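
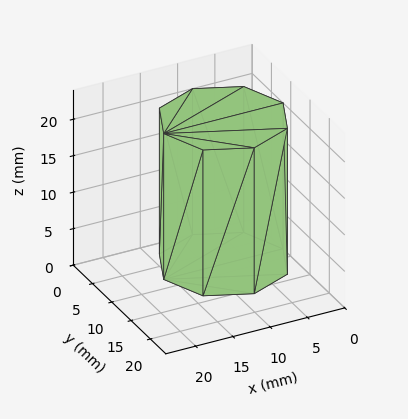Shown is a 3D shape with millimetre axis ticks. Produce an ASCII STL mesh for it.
Reading the render: the shape is a regular 8-sided prism (a cylinder approximated with 8 flat sides), circumscribed radius ≈ 8 mm, height ≈ 20 mm (dimensions read to the nearest mm from the axis ticks). For the STL, each face is triangulated and given an outward normal.

solid part
  facet normal 0.0000 0.0000 -1.0000
    outer loop
      vertex 8.000 16.000 0.000
      vertex 13.657 13.657 0.000
      vertex 16.000 8.000 0.000
    endloop
  endfacet
  facet normal 0.0000 0.0000 -1.0000
    outer loop
      vertex 2.343 13.657 0.000
      vertex 8.000 16.000 0.000
      vertex 16.000 8.000 0.000
    endloop
  endfacet
  facet normal 0.0000 0.0000 -1.0000
    outer loop
      vertex 0.000 8.000 0.000
      vertex 2.343 13.657 0.000
      vertex 16.000 8.000 0.000
    endloop
  endfacet
  facet normal 0.0000 0.0000 -1.0000
    outer loop
      vertex 2.343 2.343 0.000
      vertex 0.000 8.000 0.000
      vertex 16.000 8.000 0.000
    endloop
  endfacet
  facet normal 0.0000 0.0000 -1.0000
    outer loop
      vertex 8.000 0.000 0.000
      vertex 2.343 2.343 0.000
      vertex 16.000 8.000 0.000
    endloop
  endfacet
  facet normal 0.0000 0.0000 -1.0000
    outer loop
      vertex 13.657 2.343 0.000
      vertex 8.000 0.000 0.000
      vertex 16.000 8.000 0.000
    endloop
  endfacet
  facet normal 0.0000 0.0000 1.0000
    outer loop
      vertex 16.000 8.000 20.000
      vertex 13.657 13.657 20.000
      vertex 8.000 16.000 20.000
    endloop
  endfacet
  facet normal 0.0000 0.0000 1.0000
    outer loop
      vertex 16.000 8.000 20.000
      vertex 8.000 16.000 20.000
      vertex 2.343 13.657 20.000
    endloop
  endfacet
  facet normal 0.0000 0.0000 1.0000
    outer loop
      vertex 16.000 8.000 20.000
      vertex 2.343 13.657 20.000
      vertex 0.000 8.000 20.000
    endloop
  endfacet
  facet normal 0.0000 0.0000 1.0000
    outer loop
      vertex 16.000 8.000 20.000
      vertex 0.000 8.000 20.000
      vertex 2.343 2.343 20.000
    endloop
  endfacet
  facet normal 0.0000 0.0000 1.0000
    outer loop
      vertex 16.000 8.000 20.000
      vertex 2.343 2.343 20.000
      vertex 8.000 0.000 20.000
    endloop
  endfacet
  facet normal 0.0000 0.0000 1.0000
    outer loop
      vertex 16.000 8.000 20.000
      vertex 8.000 0.000 20.000
      vertex 13.657 2.343 20.000
    endloop
  endfacet
  facet normal 0.9239 0.3827 0.0000
    outer loop
      vertex 16.000 8.000 0.000
      vertex 13.657 13.657 0.000
      vertex 13.657 13.657 20.000
    endloop
  endfacet
  facet normal 0.9239 0.3827 0.0000
    outer loop
      vertex 16.000 8.000 0.000
      vertex 13.657 13.657 20.000
      vertex 16.000 8.000 20.000
    endloop
  endfacet
  facet normal 0.3827 0.9239 0.0000
    outer loop
      vertex 13.657 13.657 0.000
      vertex 8.000 16.000 0.000
      vertex 8.000 16.000 20.000
    endloop
  endfacet
  facet normal 0.3827 0.9239 0.0000
    outer loop
      vertex 13.657 13.657 0.000
      vertex 8.000 16.000 20.000
      vertex 13.657 13.657 20.000
    endloop
  endfacet
  facet normal -0.3827 0.9239 0.0000
    outer loop
      vertex 8.000 16.000 0.000
      vertex 2.343 13.657 0.000
      vertex 2.343 13.657 20.000
    endloop
  endfacet
  facet normal -0.3827 0.9239 0.0000
    outer loop
      vertex 8.000 16.000 0.000
      vertex 2.343 13.657 20.000
      vertex 8.000 16.000 20.000
    endloop
  endfacet
  facet normal -0.9239 0.3827 0.0000
    outer loop
      vertex 2.343 13.657 0.000
      vertex 0.000 8.000 0.000
      vertex 0.000 8.000 20.000
    endloop
  endfacet
  facet normal -0.9239 0.3827 0.0000
    outer loop
      vertex 2.343 13.657 0.000
      vertex 0.000 8.000 20.000
      vertex 2.343 13.657 20.000
    endloop
  endfacet
  facet normal -0.9239 -0.3827 0.0000
    outer loop
      vertex 0.000 8.000 0.000
      vertex 2.343 2.343 0.000
      vertex 2.343 2.343 20.000
    endloop
  endfacet
  facet normal -0.9239 -0.3827 0.0000
    outer loop
      vertex 0.000 8.000 0.000
      vertex 2.343 2.343 20.000
      vertex 0.000 8.000 20.000
    endloop
  endfacet
  facet normal -0.3827 -0.9239 0.0000
    outer loop
      vertex 2.343 2.343 0.000
      vertex 8.000 0.000 0.000
      vertex 8.000 0.000 20.000
    endloop
  endfacet
  facet normal -0.3827 -0.9239 0.0000
    outer loop
      vertex 2.343 2.343 0.000
      vertex 8.000 0.000 20.000
      vertex 2.343 2.343 20.000
    endloop
  endfacet
  facet normal 0.3827 -0.9239 0.0000
    outer loop
      vertex 8.000 0.000 0.000
      vertex 13.657 2.343 0.000
      vertex 13.657 2.343 20.000
    endloop
  endfacet
  facet normal 0.3827 -0.9239 0.0000
    outer loop
      vertex 8.000 0.000 0.000
      vertex 13.657 2.343 20.000
      vertex 8.000 0.000 20.000
    endloop
  endfacet
  facet normal 0.9239 -0.3827 0.0000
    outer loop
      vertex 13.657 2.343 0.000
      vertex 16.000 8.000 0.000
      vertex 16.000 8.000 20.000
    endloop
  endfacet
  facet normal 0.9239 -0.3827 0.0000
    outer loop
      vertex 13.657 2.343 0.000
      vertex 16.000 8.000 20.000
      vertex 13.657 2.343 20.000
    endloop
  endfacet
endsolid part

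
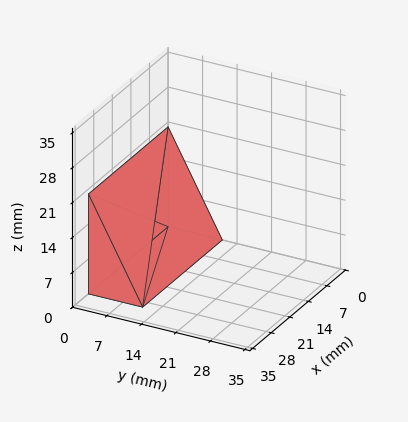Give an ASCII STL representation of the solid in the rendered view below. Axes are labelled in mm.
Reading the render: the shape is a wedge (ramp): 30 × 11 mm base, rising to 20 mm along the y=0 edge and sloping linearly to z=0 at y=11 (dimensions read to the nearest mm from the axis ticks). For the STL, each face is triangulated and given an outward normal.

solid part
  facet normal 0.0000 0.0000 -1.0000
    outer loop
      vertex 30.0 11.0 0.0
      vertex 30.0 0.0 0.0
      vertex 0.0 0.0 0.0
    endloop
  endfacet
  facet normal 0.0000 0.0000 -1.0000
    outer loop
      vertex 0.0 11.0 0.0
      vertex 30.0 11.0 0.0
      vertex 0.0 0.0 0.0
    endloop
  endfacet
  facet normal 0.0000 -1.0000 0.0000
    outer loop
      vertex 0.0 0.0 0.0
      vertex 30.0 0.0 0.0
      vertex 30.0 0.0 20.0
    endloop
  endfacet
  facet normal 0.0000 -1.0000 0.0000
    outer loop
      vertex 0.0 0.0 0.0
      vertex 30.0 0.0 20.0
      vertex 0.0 0.0 20.0
    endloop
  endfacet
  facet normal 0.0000 0.8762 0.4819
    outer loop
      vertex 0.0 0.0 20.0
      vertex 30.0 0.0 20.0
      vertex 30.0 11.0 0.0
    endloop
  endfacet
  facet normal 0.0000 0.8762 0.4819
    outer loop
      vertex 0.0 0.0 20.0
      vertex 30.0 11.0 0.0
      vertex 0.0 11.0 0.0
    endloop
  endfacet
  facet normal -1.0000 0.0000 0.0000
    outer loop
      vertex 0.0 0.0 20.0
      vertex 0.0 11.0 0.0
      vertex 0.0 0.0 0.0
    endloop
  endfacet
  facet normal 1.0000 0.0000 0.0000
    outer loop
      vertex 30.0 0.0 0.0
      vertex 30.0 11.0 0.0
      vertex 30.0 0.0 20.0
    endloop
  endfacet
endsolid part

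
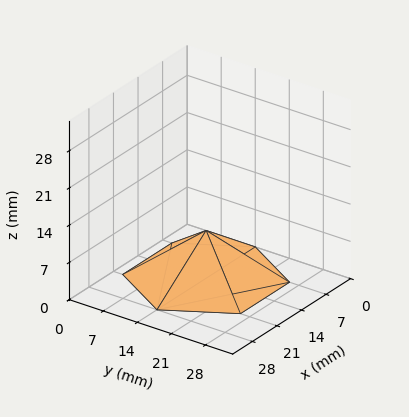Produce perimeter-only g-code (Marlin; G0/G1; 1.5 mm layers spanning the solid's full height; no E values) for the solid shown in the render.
Reading the render: the shape is a regular 6-sided pyramid, base circumscribed radius ≈ 14 mm, apex at z ≈ 9 mm (dimensions read to the nearest mm from the axis ticks). For the g-code, the solid's height is divided into equal slices at the stated Δz and each level perimeter traced with G1 moves after a G0 lift.

; perimeter-only toolpath
G21 ; units = mm
G90 ; absolute positioning
G28 ; home
; layer 1
G0 Z1.5
G0 X25.7 Y14.0
G1 X19.8 Y24.1
G1 X8.2 Y24.1
G1 X2.3 Y14.0
G1 X8.2 Y3.9
G1 X19.8 Y3.9
G1 X25.7 Y14.0
; layer 2
G0 Z3.0
G0 X23.3 Y14.0
G1 X18.7 Y22.1
G1 X9.3 Y22.1
G1 X4.7 Y14.0
G1 X9.3 Y5.9
G1 X18.7 Y5.9
G1 X23.3 Y14.0
; layer 3
G0 Z4.5
G0 X21.0 Y14.0
G1 X17.5 Y20.1
G1 X10.5 Y20.1
G1 X7.0 Y14.0
G1 X10.5 Y8.0
G1 X17.5 Y8.0
G1 X21.0 Y14.0
; layer 4
G0 Z6.0
G0 X18.7 Y14.0
G1 X16.3 Y18.0
G1 X11.7 Y18.0
G1 X9.3 Y14.0
G1 X11.7 Y10.0
G1 X16.3 Y10.0
G1 X18.7 Y14.0
; layer 5
G0 Z7.5
G0 X16.3 Y14.0
G1 X15.2 Y16.0
G1 X12.8 Y16.0
G1 X11.7 Y14.0
G1 X12.8 Y12.0
G1 X15.2 Y12.0
G1 X16.3 Y14.0
M2 ; end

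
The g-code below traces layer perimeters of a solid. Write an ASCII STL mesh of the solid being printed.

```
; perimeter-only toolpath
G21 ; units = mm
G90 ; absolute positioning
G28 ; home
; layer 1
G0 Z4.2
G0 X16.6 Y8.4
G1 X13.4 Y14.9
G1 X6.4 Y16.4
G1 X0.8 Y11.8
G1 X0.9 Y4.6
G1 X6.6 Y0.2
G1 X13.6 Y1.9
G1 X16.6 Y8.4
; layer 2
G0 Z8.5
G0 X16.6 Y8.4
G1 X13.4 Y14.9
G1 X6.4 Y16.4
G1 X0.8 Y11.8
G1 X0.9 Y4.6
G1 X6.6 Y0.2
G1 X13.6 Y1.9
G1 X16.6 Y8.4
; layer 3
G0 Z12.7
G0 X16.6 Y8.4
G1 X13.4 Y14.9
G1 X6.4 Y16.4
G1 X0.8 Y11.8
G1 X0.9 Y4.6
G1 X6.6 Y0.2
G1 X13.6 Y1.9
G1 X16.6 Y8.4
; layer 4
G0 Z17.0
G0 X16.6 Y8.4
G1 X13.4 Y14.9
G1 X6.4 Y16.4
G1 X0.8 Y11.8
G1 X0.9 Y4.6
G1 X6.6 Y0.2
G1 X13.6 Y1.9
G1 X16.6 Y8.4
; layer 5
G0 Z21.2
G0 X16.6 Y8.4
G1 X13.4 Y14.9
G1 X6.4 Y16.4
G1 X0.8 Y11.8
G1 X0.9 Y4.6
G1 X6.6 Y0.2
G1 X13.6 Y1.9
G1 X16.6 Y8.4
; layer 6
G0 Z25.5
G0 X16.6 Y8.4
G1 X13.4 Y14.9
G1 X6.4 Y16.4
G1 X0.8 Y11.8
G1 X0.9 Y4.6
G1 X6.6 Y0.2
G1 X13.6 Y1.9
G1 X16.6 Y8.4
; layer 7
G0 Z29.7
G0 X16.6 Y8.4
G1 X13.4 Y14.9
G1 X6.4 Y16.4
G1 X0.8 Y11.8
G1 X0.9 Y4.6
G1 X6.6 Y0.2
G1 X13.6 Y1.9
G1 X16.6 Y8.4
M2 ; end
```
solid part
  facet normal 0.0000 0.0000 -1.0000
    outer loop
      vertex 6.4 16.4 0.0
      vertex 13.4 14.9 0.0
      vertex 16.6 8.4 0.0
    endloop
  endfacet
  facet normal 0.0000 0.0000 -1.0000
    outer loop
      vertex 0.8 11.8 0.0
      vertex 6.4 16.4 0.0
      vertex 16.6 8.4 0.0
    endloop
  endfacet
  facet normal 0.0000 0.0000 -1.0000
    outer loop
      vertex 0.9 4.6 0.0
      vertex 0.8 11.8 0.0
      vertex 16.6 8.4 0.0
    endloop
  endfacet
  facet normal 0.0000 0.0000 -1.0000
    outer loop
      vertex 6.6 0.2 0.0
      vertex 0.9 4.6 0.0
      vertex 16.6 8.4 0.0
    endloop
  endfacet
  facet normal 0.0000 0.0000 -1.0000
    outer loop
      vertex 13.6 1.9 0.0
      vertex 6.6 0.2 0.0
      vertex 16.6 8.4 0.0
    endloop
  endfacet
  facet normal 0.0000 0.0000 1.0000
    outer loop
      vertex 16.6 8.4 29.7
      vertex 13.4 14.9 29.7
      vertex 6.4 16.4 29.7
    endloop
  endfacet
  facet normal 0.0000 0.0000 1.0000
    outer loop
      vertex 16.6 8.4 29.7
      vertex 6.4 16.4 29.7
      vertex 0.8 11.8 29.7
    endloop
  endfacet
  facet normal 0.0000 0.0000 1.0000
    outer loop
      vertex 16.6 8.4 29.7
      vertex 0.8 11.8 29.7
      vertex 0.9 4.6 29.7
    endloop
  endfacet
  facet normal 0.0000 0.0000 1.0000
    outer loop
      vertex 16.6 8.4 29.7
      vertex 0.9 4.6 29.7
      vertex 6.6 0.2 29.7
    endloop
  endfacet
  facet normal 0.0000 0.0000 1.0000
    outer loop
      vertex 16.6 8.4 29.7
      vertex 6.6 0.2 29.7
      vertex 13.6 1.9 29.7
    endloop
  endfacet
  facet normal 0.8972 0.4417 0.0000
    outer loop
      vertex 16.6 8.4 0.0
      vertex 13.4 14.9 0.0
      vertex 13.4 14.9 29.7
    endloop
  endfacet
  facet normal 0.8972 0.4417 0.0000
    outer loop
      vertex 16.6 8.4 0.0
      vertex 13.4 14.9 29.7
      vertex 16.6 8.4 29.7
    endloop
  endfacet
  facet normal 0.2095 0.9778 0.0000
    outer loop
      vertex 13.4 14.9 0.0
      vertex 6.4 16.4 0.0
      vertex 6.4 16.4 29.7
    endloop
  endfacet
  facet normal 0.2095 0.9778 0.0000
    outer loop
      vertex 13.4 14.9 0.0
      vertex 6.4 16.4 29.7
      vertex 13.4 14.9 29.7
    endloop
  endfacet
  facet normal -0.6347 0.7727 0.0000
    outer loop
      vertex 6.4 16.4 0.0
      vertex 0.8 11.8 0.0
      vertex 0.8 11.8 29.7
    endloop
  endfacet
  facet normal -0.6347 0.7727 0.0000
    outer loop
      vertex 6.4 16.4 0.0
      vertex 0.8 11.8 29.7
      vertex 6.4 16.4 29.7
    endloop
  endfacet
  facet normal -0.9999 -0.0139 0.0000
    outer loop
      vertex 0.8 11.8 0.0
      vertex 0.9 4.6 0.0
      vertex 0.9 4.6 29.7
    endloop
  endfacet
  facet normal -0.9999 -0.0139 0.0000
    outer loop
      vertex 0.8 11.8 0.0
      vertex 0.9 4.6 29.7
      vertex 0.8 11.8 29.7
    endloop
  endfacet
  facet normal -0.6111 -0.7916 0.0000
    outer loop
      vertex 0.9 4.6 0.0
      vertex 6.6 0.2 0.0
      vertex 6.6 0.2 29.7
    endloop
  endfacet
  facet normal -0.6111 -0.7916 0.0000
    outer loop
      vertex 0.9 4.6 0.0
      vertex 6.6 0.2 29.7
      vertex 0.9 4.6 29.7
    endloop
  endfacet
  facet normal 0.2360 -0.9718 0.0000
    outer loop
      vertex 6.6 0.2 0.0
      vertex 13.6 1.9 0.0
      vertex 13.6 1.9 29.7
    endloop
  endfacet
  facet normal 0.2360 -0.9718 0.0000
    outer loop
      vertex 6.6 0.2 0.0
      vertex 13.6 1.9 29.7
      vertex 6.6 0.2 29.7
    endloop
  endfacet
  facet normal 0.9080 -0.4191 0.0000
    outer loop
      vertex 13.6 1.9 0.0
      vertex 16.6 8.4 0.0
      vertex 16.6 8.4 29.7
    endloop
  endfacet
  facet normal 0.9080 -0.4191 0.0000
    outer loop
      vertex 13.6 1.9 0.0
      vertex 16.6 8.4 29.7
      vertex 13.6 1.9 29.7
    endloop
  endfacet
endsolid part

The G0 Z moves step by Δz≈4.2 mm. Every layer's G1 loop is the same polygon, so the solid is a straight extrusion of it from z=0 to z≈29.7. Closing with flat bottom and top caps and triangulating gives 24 facets — a regular 7-sided prism (a cylinder approximated with 7 flat sides), circumscribed radius ≈ 8.3 mm, height ≈ 29.7 mm.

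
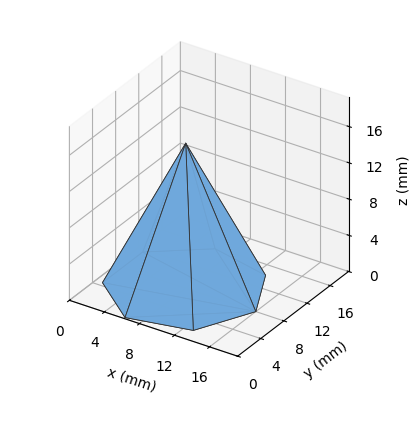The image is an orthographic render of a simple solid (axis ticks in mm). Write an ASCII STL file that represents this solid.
Reading the render: the shape is a regular 7-sided pyramid, base circumscribed radius ≈ 8 mm, apex at z ≈ 16 mm (dimensions read to the nearest mm from the axis ticks). For the STL, each face is triangulated and given an outward normal.

solid part
  facet normal 0.0000 0.0000 -1.0000
    outer loop
      vertex 6.22 15.80 0.00
      vertex 12.99 14.25 0.00
      vertex 16.00 8.00 0.00
    endloop
  endfacet
  facet normal 0.0000 0.0000 -1.0000
    outer loop
      vertex 0.79 11.47 0.00
      vertex 6.22 15.80 0.00
      vertex 16.00 8.00 0.00
    endloop
  endfacet
  facet normal 0.0000 0.0000 -1.0000
    outer loop
      vertex 0.79 4.53 0.00
      vertex 0.79 11.47 0.00
      vertex 16.00 8.00 0.00
    endloop
  endfacet
  facet normal 0.0000 0.0000 -1.0000
    outer loop
      vertex 6.22 0.20 0.00
      vertex 0.79 4.53 0.00
      vertex 16.00 8.00 0.00
    endloop
  endfacet
  facet normal 0.0000 0.0000 -1.0000
    outer loop
      vertex 12.99 1.75 0.00
      vertex 6.22 0.20 0.00
      vertex 16.00 8.00 0.00
    endloop
  endfacet
  facet normal 0.8215 0.3956 0.4107
    outer loop
      vertex 16.00 8.00 0.00
      vertex 12.99 14.25 0.00
      vertex 8.00 8.00 16.00
    endloop
  endfacet
  facet normal 0.2035 0.8888 0.4106
    outer loop
      vertex 12.99 14.25 0.00
      vertex 6.22 15.80 0.00
      vertex 8.00 8.00 16.00
    endloop
  endfacet
  facet normal -0.5684 0.7128 0.4108
    outer loop
      vertex 6.22 15.80 0.00
      vertex 0.79 11.47 0.00
      vertex 8.00 8.00 16.00
    endloop
  endfacet
  facet normal -0.9117 0.0000 0.4108
    outer loop
      vertex 0.79 11.47 0.00
      vertex 0.79 4.53 0.00
      vertex 8.00 8.00 16.00
    endloop
  endfacet
  facet normal -0.5684 -0.7128 0.4108
    outer loop
      vertex 0.79 4.53 0.00
      vertex 6.22 0.20 0.00
      vertex 8.00 8.00 16.00
    endloop
  endfacet
  facet normal 0.2035 -0.8888 0.4106
    outer loop
      vertex 6.22 0.20 0.00
      vertex 12.99 1.75 0.00
      vertex 8.00 8.00 16.00
    endloop
  endfacet
  facet normal 0.8215 -0.3956 0.4107
    outer loop
      vertex 12.99 1.75 0.00
      vertex 16.00 8.00 0.00
      vertex 8.00 8.00 16.00
    endloop
  endfacet
endsolid part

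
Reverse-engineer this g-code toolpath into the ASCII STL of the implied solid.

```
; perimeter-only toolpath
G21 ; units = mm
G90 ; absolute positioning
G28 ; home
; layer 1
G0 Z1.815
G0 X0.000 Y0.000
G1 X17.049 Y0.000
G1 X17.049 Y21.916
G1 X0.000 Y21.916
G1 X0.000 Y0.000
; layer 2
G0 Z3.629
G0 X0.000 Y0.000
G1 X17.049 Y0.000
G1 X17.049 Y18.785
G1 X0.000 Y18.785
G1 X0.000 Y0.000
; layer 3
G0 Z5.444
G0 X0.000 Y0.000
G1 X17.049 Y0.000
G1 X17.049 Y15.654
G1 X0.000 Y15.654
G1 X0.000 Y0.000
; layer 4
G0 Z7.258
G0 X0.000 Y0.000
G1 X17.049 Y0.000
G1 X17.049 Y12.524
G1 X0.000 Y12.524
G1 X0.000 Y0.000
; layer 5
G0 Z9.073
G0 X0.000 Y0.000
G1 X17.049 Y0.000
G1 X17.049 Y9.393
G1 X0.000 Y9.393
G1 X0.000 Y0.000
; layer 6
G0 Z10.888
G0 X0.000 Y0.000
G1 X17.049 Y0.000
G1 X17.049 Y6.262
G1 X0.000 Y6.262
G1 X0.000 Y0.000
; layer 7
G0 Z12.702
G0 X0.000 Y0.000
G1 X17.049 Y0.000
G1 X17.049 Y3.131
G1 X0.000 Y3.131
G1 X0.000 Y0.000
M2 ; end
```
solid part
  facet normal 0.0000 0.0000 -1.0000
    outer loop
      vertex 17.049 25.047 0.000
      vertex 17.049 0.000 0.000
      vertex 0.000 0.000 0.000
    endloop
  endfacet
  facet normal 0.0000 0.0000 -1.0000
    outer loop
      vertex 0.000 25.047 0.000
      vertex 17.049 25.047 0.000
      vertex 0.000 0.000 0.000
    endloop
  endfacet
  facet normal 0.0000 -1.0000 0.0000
    outer loop
      vertex 0.000 0.000 0.000
      vertex 17.049 0.000 0.000
      vertex 17.049 0.000 14.517
    endloop
  endfacet
  facet normal 0.0000 -1.0000 0.0000
    outer loop
      vertex 0.000 0.000 0.000
      vertex 17.049 0.000 14.517
      vertex 0.000 0.000 14.517
    endloop
  endfacet
  facet normal 0.0000 0.5015 0.8652
    outer loop
      vertex 0.000 0.000 14.517
      vertex 17.049 0.000 14.517
      vertex 17.049 25.047 0.000
    endloop
  endfacet
  facet normal 0.0000 0.5015 0.8652
    outer loop
      vertex 0.000 0.000 14.517
      vertex 17.049 25.047 0.000
      vertex 0.000 25.047 0.000
    endloop
  endfacet
  facet normal -1.0000 0.0000 0.0000
    outer loop
      vertex 0.000 0.000 14.517
      vertex 0.000 25.047 0.000
      vertex 0.000 0.000 0.000
    endloop
  endfacet
  facet normal 1.0000 0.0000 0.0000
    outer loop
      vertex 17.049 0.000 0.000
      vertex 17.049 25.047 0.000
      vertex 17.049 0.000 14.517
    endloop
  endfacet
endsolid part

The G0 Z moves step by Δz≈1.815 mm. The G1 loops shrink linearly with z, so the solid tapers from its base footprint up to z≈14.5. Closing with a flat bottom cap and the tapered top and triangulating gives 8 facets — a wedge (ramp): 17 × 25 mm base, rising to 14.5 mm along the y=0 edge and sloping linearly to z=0 at y=25.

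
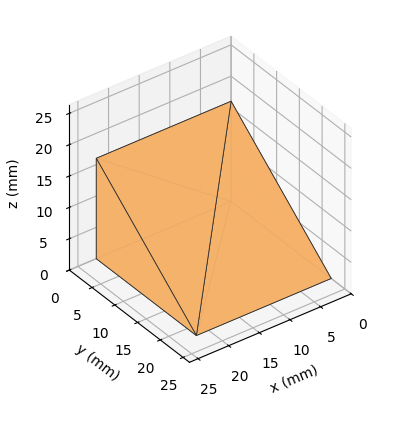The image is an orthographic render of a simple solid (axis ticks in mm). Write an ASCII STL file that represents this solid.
Reading the render: the shape is a wedge (ramp): 22 × 22 mm base, rising to 16 mm along the y=0 edge and sloping linearly to z=0 at y=22 (dimensions read to the nearest mm from the axis ticks). For the STL, each face is triangulated and given an outward normal.

solid part
  facet normal 0.0000 0.0000 -1.0000
    outer loop
      vertex 22.0 22.0 0.0
      vertex 22.0 0.0 0.0
      vertex 0.0 0.0 0.0
    endloop
  endfacet
  facet normal 0.0000 0.0000 -1.0000
    outer loop
      vertex 0.0 22.0 0.0
      vertex 22.0 22.0 0.0
      vertex 0.0 0.0 0.0
    endloop
  endfacet
  facet normal 0.0000 -1.0000 0.0000
    outer loop
      vertex 0.0 0.0 0.0
      vertex 22.0 0.0 0.0
      vertex 22.0 0.0 16.0
    endloop
  endfacet
  facet normal 0.0000 -1.0000 0.0000
    outer loop
      vertex 0.0 0.0 0.0
      vertex 22.0 0.0 16.0
      vertex 0.0 0.0 16.0
    endloop
  endfacet
  facet normal 0.0000 0.5882 0.8087
    outer loop
      vertex 0.0 0.0 16.0
      vertex 22.0 0.0 16.0
      vertex 22.0 22.0 0.0
    endloop
  endfacet
  facet normal 0.0000 0.5882 0.8087
    outer loop
      vertex 0.0 0.0 16.0
      vertex 22.0 22.0 0.0
      vertex 0.0 22.0 0.0
    endloop
  endfacet
  facet normal -1.0000 0.0000 0.0000
    outer loop
      vertex 0.0 0.0 16.0
      vertex 0.0 22.0 0.0
      vertex 0.0 0.0 0.0
    endloop
  endfacet
  facet normal 1.0000 0.0000 0.0000
    outer loop
      vertex 22.0 0.0 0.0
      vertex 22.0 22.0 0.0
      vertex 22.0 0.0 16.0
    endloop
  endfacet
endsolid part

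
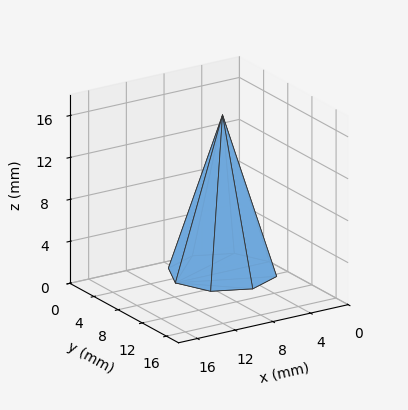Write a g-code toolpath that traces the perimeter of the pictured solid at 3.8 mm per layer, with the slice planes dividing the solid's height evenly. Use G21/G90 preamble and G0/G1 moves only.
Reading the render: the shape is a regular 8-sided pyramid, base circumscribed radius ≈ 5 mm, apex at z ≈ 15 mm (dimensions read to the nearest mm from the axis ticks). For the g-code, the solid's height is divided into equal slices at the stated Δz and each level perimeter traced with G1 moves after a G0 lift.

; perimeter-only toolpath
G21 ; units = mm
G90 ; absolute positioning
G28 ; home
; layer 1
G0 Z3.8
G0 X8.8 Y5.0
G1 X7.6 Y7.6
G1 X5.0 Y8.8
G1 X2.4 Y7.6
G1 X1.2 Y5.0
G1 X2.4 Y2.4
G1 X5.0 Y1.2
G1 X7.6 Y2.4
G1 X8.8 Y5.0
; layer 2
G0 Z7.5
G0 X7.5 Y5.0
G1 X6.8 Y6.8
G1 X5.0 Y7.5
G1 X3.2 Y6.8
G1 X2.5 Y5.0
G1 X3.2 Y3.2
G1 X5.0 Y2.5
G1 X6.8 Y3.2
G1 X7.5 Y5.0
; layer 3
G0 Z11.2
G0 X6.2 Y5.0
G1 X5.9 Y5.9
G1 X5.0 Y6.2
G1 X4.1 Y5.9
G1 X3.8 Y5.0
G1 X4.1 Y4.1
G1 X5.0 Y3.8
G1 X5.9 Y4.1
G1 X6.2 Y5.0
M2 ; end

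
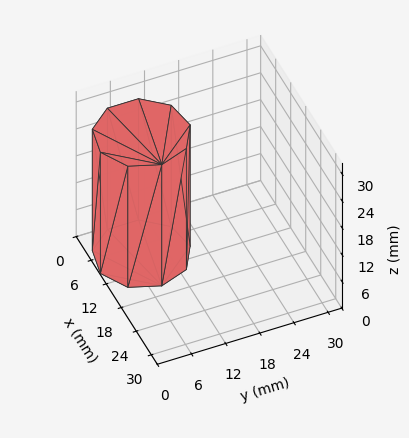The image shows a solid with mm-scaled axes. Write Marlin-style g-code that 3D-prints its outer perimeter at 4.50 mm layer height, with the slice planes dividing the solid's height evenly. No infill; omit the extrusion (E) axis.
Reading the render: the shape is a regular 9-sided prism (a cylinder approximated with 9 flat sides), circumscribed radius ≈ 8 mm, height ≈ 27 mm (dimensions read to the nearest mm from the axis ticks). For the g-code, the solid's height is divided into equal slices at the stated Δz and each level perimeter traced with G1 moves after a G0 lift.

; perimeter-only toolpath
G21 ; units = mm
G90 ; absolute positioning
G28 ; home
; layer 1
G0 Z4.50
G0 X16.00 Y8.00
G1 X14.13 Y13.14
G1 X9.39 Y15.88
G1 X4.00 Y14.93
G1 X0.48 Y10.74
G1 X0.48 Y5.26
G1 X4.00 Y1.07
G1 X9.39 Y0.12
G1 X14.13 Y2.86
G1 X16.00 Y8.00
; layer 2
G0 Z9.00
G0 X16.00 Y8.00
G1 X14.13 Y13.14
G1 X9.39 Y15.88
G1 X4.00 Y14.93
G1 X0.48 Y10.74
G1 X0.48 Y5.26
G1 X4.00 Y1.07
G1 X9.39 Y0.12
G1 X14.13 Y2.86
G1 X16.00 Y8.00
; layer 3
G0 Z13.50
G0 X16.00 Y8.00
G1 X14.13 Y13.14
G1 X9.39 Y15.88
G1 X4.00 Y14.93
G1 X0.48 Y10.74
G1 X0.48 Y5.26
G1 X4.00 Y1.07
G1 X9.39 Y0.12
G1 X14.13 Y2.86
G1 X16.00 Y8.00
; layer 4
G0 Z18.00
G0 X16.00 Y8.00
G1 X14.13 Y13.14
G1 X9.39 Y15.88
G1 X4.00 Y14.93
G1 X0.48 Y10.74
G1 X0.48 Y5.26
G1 X4.00 Y1.07
G1 X9.39 Y0.12
G1 X14.13 Y2.86
G1 X16.00 Y8.00
; layer 5
G0 Z22.50
G0 X16.00 Y8.00
G1 X14.13 Y13.14
G1 X9.39 Y15.88
G1 X4.00 Y14.93
G1 X0.48 Y10.74
G1 X0.48 Y5.26
G1 X4.00 Y1.07
G1 X9.39 Y0.12
G1 X14.13 Y2.86
G1 X16.00 Y8.00
; layer 6
G0 Z27.00
G0 X16.00 Y8.00
G1 X14.13 Y13.14
G1 X9.39 Y15.88
G1 X4.00 Y14.93
G1 X0.48 Y10.74
G1 X0.48 Y5.26
G1 X4.00 Y1.07
G1 X9.39 Y0.12
G1 X14.13 Y2.86
G1 X16.00 Y8.00
M2 ; end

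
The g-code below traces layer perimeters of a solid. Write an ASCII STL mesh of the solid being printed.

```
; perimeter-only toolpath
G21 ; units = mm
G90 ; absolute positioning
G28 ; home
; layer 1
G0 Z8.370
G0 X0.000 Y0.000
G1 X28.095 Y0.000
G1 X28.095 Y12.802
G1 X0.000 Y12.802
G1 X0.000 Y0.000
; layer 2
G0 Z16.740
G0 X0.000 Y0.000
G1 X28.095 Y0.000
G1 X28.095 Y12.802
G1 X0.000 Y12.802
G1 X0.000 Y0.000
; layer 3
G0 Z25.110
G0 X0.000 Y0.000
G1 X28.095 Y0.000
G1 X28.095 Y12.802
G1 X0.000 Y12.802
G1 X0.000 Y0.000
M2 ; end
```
solid part
  facet normal 0.0000 0.0000 -1.0000
    outer loop
      vertex 28.095 12.802 0.000
      vertex 28.095 0.000 0.000
      vertex 0.000 0.000 0.000
    endloop
  endfacet
  facet normal 0.0000 0.0000 -1.0000
    outer loop
      vertex 0.000 12.802 0.000
      vertex 28.095 12.802 0.000
      vertex 0.000 0.000 0.000
    endloop
  endfacet
  facet normal 0.0000 0.0000 1.0000
    outer loop
      vertex 0.000 0.000 25.110
      vertex 28.095 0.000 25.110
      vertex 28.095 12.802 25.110
    endloop
  endfacet
  facet normal 0.0000 0.0000 1.0000
    outer loop
      vertex 0.000 0.000 25.110
      vertex 28.095 12.802 25.110
      vertex 0.000 12.802 25.110
    endloop
  endfacet
  facet normal 0.0000 -1.0000 0.0000
    outer loop
      vertex 0.000 0.000 0.000
      vertex 28.095 0.000 0.000
      vertex 28.095 0.000 25.110
    endloop
  endfacet
  facet normal 0.0000 -1.0000 0.0000
    outer loop
      vertex 0.000 0.000 0.000
      vertex 28.095 0.000 25.110
      vertex 0.000 0.000 25.110
    endloop
  endfacet
  facet normal 0.0000 1.0000 0.0000
    outer loop
      vertex 28.095 12.802 25.110
      vertex 28.095 12.802 0.000
      vertex 0.000 12.802 0.000
    endloop
  endfacet
  facet normal 0.0000 1.0000 0.0000
    outer loop
      vertex 0.000 12.802 25.110
      vertex 28.095 12.802 25.110
      vertex 0.000 12.802 0.000
    endloop
  endfacet
  facet normal -1.0000 0.0000 0.0000
    outer loop
      vertex 0.000 12.802 25.110
      vertex 0.000 12.802 0.000
      vertex 0.000 0.000 0.000
    endloop
  endfacet
  facet normal -1.0000 0.0000 0.0000
    outer loop
      vertex 0.000 0.000 25.110
      vertex 0.000 12.802 25.110
      vertex 0.000 0.000 0.000
    endloop
  endfacet
  facet normal 1.0000 0.0000 0.0000
    outer loop
      vertex 28.095 0.000 0.000
      vertex 28.095 12.802 0.000
      vertex 28.095 12.802 25.110
    endloop
  endfacet
  facet normal 1.0000 0.0000 0.0000
    outer loop
      vertex 28.095 0.000 0.000
      vertex 28.095 12.802 25.110
      vertex 28.095 0.000 25.110
    endloop
  endfacet
endsolid part

The G0 Z moves step by Δz≈8.370 mm. Every layer's G1 loop is the same polygon, so the solid is a straight extrusion of it from z=0 to z≈25.1. Closing with flat bottom and top caps and triangulating gives 12 facets — a rectangular box, roughly 28.1 × 12.8 mm footprint and 25.1 mm tall.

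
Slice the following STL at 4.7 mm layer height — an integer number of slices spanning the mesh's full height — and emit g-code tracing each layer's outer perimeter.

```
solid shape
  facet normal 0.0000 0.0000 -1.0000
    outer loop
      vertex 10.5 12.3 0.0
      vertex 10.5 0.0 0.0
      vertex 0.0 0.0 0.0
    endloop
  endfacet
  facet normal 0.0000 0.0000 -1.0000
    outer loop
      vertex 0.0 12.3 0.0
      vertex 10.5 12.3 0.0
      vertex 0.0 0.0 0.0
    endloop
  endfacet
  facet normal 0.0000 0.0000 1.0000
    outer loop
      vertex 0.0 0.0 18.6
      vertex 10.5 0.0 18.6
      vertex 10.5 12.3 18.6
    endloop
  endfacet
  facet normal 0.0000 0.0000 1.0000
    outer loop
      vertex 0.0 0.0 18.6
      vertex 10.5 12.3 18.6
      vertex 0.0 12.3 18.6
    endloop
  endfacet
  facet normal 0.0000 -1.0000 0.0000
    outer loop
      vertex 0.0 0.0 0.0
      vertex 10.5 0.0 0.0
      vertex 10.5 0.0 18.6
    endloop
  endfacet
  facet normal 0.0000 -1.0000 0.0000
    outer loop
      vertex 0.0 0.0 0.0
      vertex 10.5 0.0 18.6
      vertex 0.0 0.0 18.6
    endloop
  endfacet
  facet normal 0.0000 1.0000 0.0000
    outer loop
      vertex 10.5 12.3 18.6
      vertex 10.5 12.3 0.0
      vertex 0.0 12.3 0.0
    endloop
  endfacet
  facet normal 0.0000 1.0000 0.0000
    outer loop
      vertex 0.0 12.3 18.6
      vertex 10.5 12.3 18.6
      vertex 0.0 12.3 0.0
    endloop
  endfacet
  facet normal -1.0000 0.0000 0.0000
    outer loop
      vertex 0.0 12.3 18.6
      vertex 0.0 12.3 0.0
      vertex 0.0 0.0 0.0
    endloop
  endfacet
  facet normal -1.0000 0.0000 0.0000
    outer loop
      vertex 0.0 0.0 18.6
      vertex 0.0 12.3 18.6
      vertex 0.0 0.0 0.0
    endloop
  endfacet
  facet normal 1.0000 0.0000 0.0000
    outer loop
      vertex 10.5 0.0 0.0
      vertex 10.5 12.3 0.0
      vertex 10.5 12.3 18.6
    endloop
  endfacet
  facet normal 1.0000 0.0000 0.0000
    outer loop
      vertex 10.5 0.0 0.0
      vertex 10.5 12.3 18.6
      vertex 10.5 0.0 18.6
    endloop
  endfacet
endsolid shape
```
; perimeter-only toolpath
G21 ; units = mm
G90 ; absolute positioning
G28 ; home
; layer 1
G0 Z4.7
G0 X0.0 Y0.0
G1 X10.5 Y0.0
G1 X10.5 Y12.3
G1 X0.0 Y12.3
G1 X0.0 Y0.0
; layer 2
G0 Z9.3
G0 X0.0 Y0.0
G1 X10.5 Y0.0
G1 X10.5 Y12.3
G1 X0.0 Y12.3
G1 X0.0 Y0.0
; layer 3
G0 Z14.0
G0 X0.0 Y0.0
G1 X10.5 Y0.0
G1 X10.5 Y12.3
G1 X0.0 Y12.3
G1 X0.0 Y0.0
; layer 4
G0 Z18.6
G0 X0.0 Y0.0
G1 X10.5 Y0.0
G1 X10.5 Y12.3
G1 X0.0 Y12.3
G1 X0.0 Y0.0
M2 ; end

The solid is a rectangular box, roughly 10.5 × 12.3 mm footprint and 18.6 mm tall. Slicing at Δz = 4.7 mm — 4 equal slices spanning the solid's height, so layer i sits at z = i·h/4 — gives 4 non-empty perimeters. Each is a 4-segment closed polygon; G0 lifts to the layer z and rapids to the start vertex, then G1 traces the edges.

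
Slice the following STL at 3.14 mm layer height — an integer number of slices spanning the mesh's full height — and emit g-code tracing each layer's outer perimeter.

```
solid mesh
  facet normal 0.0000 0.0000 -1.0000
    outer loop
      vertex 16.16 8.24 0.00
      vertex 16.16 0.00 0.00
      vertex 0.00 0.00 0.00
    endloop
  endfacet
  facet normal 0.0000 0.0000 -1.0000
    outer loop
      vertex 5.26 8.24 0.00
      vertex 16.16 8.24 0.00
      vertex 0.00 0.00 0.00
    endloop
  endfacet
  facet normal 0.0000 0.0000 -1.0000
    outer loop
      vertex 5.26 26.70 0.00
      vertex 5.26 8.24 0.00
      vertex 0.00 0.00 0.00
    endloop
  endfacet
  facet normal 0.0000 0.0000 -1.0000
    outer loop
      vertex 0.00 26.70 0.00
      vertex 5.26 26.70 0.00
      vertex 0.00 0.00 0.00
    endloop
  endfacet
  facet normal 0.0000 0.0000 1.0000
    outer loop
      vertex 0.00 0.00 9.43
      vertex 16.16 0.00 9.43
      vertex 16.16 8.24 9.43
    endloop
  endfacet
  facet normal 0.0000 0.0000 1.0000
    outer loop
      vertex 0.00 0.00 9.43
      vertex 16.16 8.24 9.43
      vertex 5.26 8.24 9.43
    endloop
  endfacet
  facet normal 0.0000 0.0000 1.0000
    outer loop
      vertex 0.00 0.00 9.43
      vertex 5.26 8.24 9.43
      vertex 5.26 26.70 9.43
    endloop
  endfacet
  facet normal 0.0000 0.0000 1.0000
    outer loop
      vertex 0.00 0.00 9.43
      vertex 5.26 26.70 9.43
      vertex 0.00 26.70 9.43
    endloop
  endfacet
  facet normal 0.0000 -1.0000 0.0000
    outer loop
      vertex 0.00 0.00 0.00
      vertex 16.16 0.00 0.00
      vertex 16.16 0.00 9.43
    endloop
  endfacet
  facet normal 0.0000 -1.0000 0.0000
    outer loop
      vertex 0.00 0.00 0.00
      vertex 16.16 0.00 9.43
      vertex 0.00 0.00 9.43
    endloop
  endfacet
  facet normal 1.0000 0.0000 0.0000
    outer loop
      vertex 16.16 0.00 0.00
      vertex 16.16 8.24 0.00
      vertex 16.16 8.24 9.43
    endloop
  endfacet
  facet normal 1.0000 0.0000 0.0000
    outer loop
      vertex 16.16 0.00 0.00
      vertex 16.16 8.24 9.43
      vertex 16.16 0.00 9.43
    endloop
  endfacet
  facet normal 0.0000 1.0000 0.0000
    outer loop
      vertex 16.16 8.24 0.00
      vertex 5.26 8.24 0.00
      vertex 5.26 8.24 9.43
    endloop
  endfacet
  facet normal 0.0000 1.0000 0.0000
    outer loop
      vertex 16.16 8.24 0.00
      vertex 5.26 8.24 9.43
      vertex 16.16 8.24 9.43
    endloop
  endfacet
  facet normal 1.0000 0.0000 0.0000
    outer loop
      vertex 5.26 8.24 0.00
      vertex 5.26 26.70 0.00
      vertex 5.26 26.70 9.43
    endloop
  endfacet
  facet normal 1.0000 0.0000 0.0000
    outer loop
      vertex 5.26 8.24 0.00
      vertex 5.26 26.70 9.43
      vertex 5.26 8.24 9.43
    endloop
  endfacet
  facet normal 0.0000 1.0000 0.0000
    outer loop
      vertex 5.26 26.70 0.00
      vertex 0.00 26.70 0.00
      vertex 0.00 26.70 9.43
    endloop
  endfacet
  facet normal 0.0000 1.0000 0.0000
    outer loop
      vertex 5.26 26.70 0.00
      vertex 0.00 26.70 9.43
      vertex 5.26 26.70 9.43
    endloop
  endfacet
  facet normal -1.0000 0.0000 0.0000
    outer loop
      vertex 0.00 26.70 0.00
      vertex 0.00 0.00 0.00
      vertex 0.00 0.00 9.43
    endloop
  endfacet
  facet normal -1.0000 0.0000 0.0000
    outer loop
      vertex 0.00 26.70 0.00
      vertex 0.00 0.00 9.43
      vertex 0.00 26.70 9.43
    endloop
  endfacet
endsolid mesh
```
; perimeter-only toolpath
G21 ; units = mm
G90 ; absolute positioning
G28 ; home
; layer 1
G0 Z3.14
G0 X0.00 Y0.00
G1 X16.16 Y0.00
G1 X16.16 Y8.24
G1 X5.26 Y8.24
G1 X5.26 Y26.70
G1 X0.00 Y26.70
G1 X0.00 Y0.00
; layer 2
G0 Z6.29
G0 X0.00 Y0.00
G1 X16.16 Y0.00
G1 X16.16 Y8.24
G1 X5.26 Y8.24
G1 X5.26 Y26.70
G1 X0.00 Y26.70
G1 X0.00 Y0.00
; layer 3
G0 Z9.43
G0 X0.00 Y0.00
G1 X16.16 Y0.00
G1 X16.16 Y8.24
G1 X5.26 Y8.24
G1 X5.26 Y26.70
G1 X0.00 Y26.70
G1 X0.00 Y0.00
M2 ; end

The solid is an L-shaped prism: outer 16.2 × 26.7 mm, arm thicknesses ≈ 8.24 mm (horizontal) and 5.26 mm (vertical), extruded 9.43 mm in z. Slicing at Δz = 3.14 mm — 3 equal slices spanning the solid's height, so layer i sits at z = i·h/3 — gives 3 non-empty perimeters. Each is a 6-segment closed polygon; G0 lifts to the layer z and rapids to the start vertex, then G1 traces the edges.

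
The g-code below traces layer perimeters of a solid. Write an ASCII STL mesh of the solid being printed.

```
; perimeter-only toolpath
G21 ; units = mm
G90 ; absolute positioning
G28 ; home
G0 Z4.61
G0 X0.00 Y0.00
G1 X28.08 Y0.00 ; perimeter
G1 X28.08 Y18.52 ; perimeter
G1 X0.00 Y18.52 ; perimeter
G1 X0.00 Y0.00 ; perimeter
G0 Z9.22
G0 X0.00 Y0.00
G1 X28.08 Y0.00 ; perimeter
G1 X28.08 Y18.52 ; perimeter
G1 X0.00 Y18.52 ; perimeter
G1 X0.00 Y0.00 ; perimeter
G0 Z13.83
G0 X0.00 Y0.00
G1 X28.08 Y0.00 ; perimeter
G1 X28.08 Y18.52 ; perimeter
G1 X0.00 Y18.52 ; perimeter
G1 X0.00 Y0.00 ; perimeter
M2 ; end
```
solid part
  facet normal 0.0000 0.0000 -1.0000
    outer loop
      vertex 28.08 18.52 0.00
      vertex 28.08 0.00 0.00
      vertex 0.00 0.00 0.00
    endloop
  endfacet
  facet normal 0.0000 0.0000 -1.0000
    outer loop
      vertex 0.00 18.52 0.00
      vertex 28.08 18.52 0.00
      vertex 0.00 0.00 0.00
    endloop
  endfacet
  facet normal 0.0000 0.0000 1.0000
    outer loop
      vertex 0.00 0.00 13.83
      vertex 28.08 0.00 13.83
      vertex 28.08 18.52 13.83
    endloop
  endfacet
  facet normal 0.0000 0.0000 1.0000
    outer loop
      vertex 0.00 0.00 13.83
      vertex 28.08 18.52 13.83
      vertex 0.00 18.52 13.83
    endloop
  endfacet
  facet normal 0.0000 -1.0000 0.0000
    outer loop
      vertex 0.00 0.00 0.00
      vertex 28.08 0.00 0.00
      vertex 28.08 0.00 13.83
    endloop
  endfacet
  facet normal 0.0000 -1.0000 0.0000
    outer loop
      vertex 0.00 0.00 0.00
      vertex 28.08 0.00 13.83
      vertex 0.00 0.00 13.83
    endloop
  endfacet
  facet normal 0.0000 1.0000 0.0000
    outer loop
      vertex 28.08 18.52 13.83
      vertex 28.08 18.52 0.00
      vertex 0.00 18.52 0.00
    endloop
  endfacet
  facet normal 0.0000 1.0000 0.0000
    outer loop
      vertex 0.00 18.52 13.83
      vertex 28.08 18.52 13.83
      vertex 0.00 18.52 0.00
    endloop
  endfacet
  facet normal -1.0000 0.0000 0.0000
    outer loop
      vertex 0.00 18.52 13.83
      vertex 0.00 18.52 0.00
      vertex 0.00 0.00 0.00
    endloop
  endfacet
  facet normal -1.0000 0.0000 0.0000
    outer loop
      vertex 0.00 0.00 13.83
      vertex 0.00 18.52 13.83
      vertex 0.00 0.00 0.00
    endloop
  endfacet
  facet normal 1.0000 0.0000 0.0000
    outer loop
      vertex 28.08 0.00 0.00
      vertex 28.08 18.52 0.00
      vertex 28.08 18.52 13.83
    endloop
  endfacet
  facet normal 1.0000 0.0000 0.0000
    outer loop
      vertex 28.08 0.00 0.00
      vertex 28.08 18.52 13.83
      vertex 28.08 0.00 13.83
    endloop
  endfacet
endsolid part

The G0 Z moves step by Δz≈4.61 mm. Every layer's G1 loop is the same polygon, so the solid is a straight extrusion of it from z=0 to z≈13.8. Closing with flat bottom and top caps and triangulating gives 12 facets — a rectangular box, roughly 28.1 × 18.5 mm footprint and 13.8 mm tall.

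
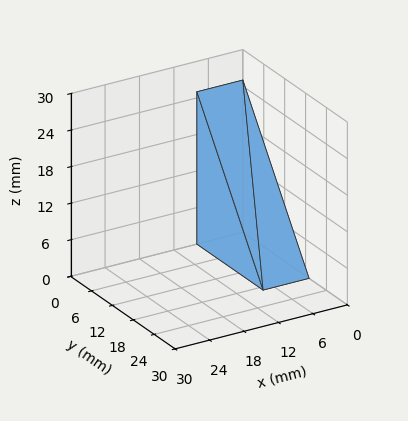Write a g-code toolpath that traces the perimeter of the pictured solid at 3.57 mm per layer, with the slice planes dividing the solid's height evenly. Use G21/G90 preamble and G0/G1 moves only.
Reading the render: the shape is a wedge (ramp): 8 × 19 mm base, rising to 25 mm along the y=0 edge and sloping linearly to z=0 at y=19 (dimensions read to the nearest mm from the axis ticks). For the g-code, the solid's height is divided into equal slices at the stated Δz and each level perimeter traced with G1 moves after a G0 lift.

; perimeter-only toolpath
G21 ; units = mm
G90 ; absolute positioning
G28 ; home
; layer 1
G0 Z3.57
G0 X0.00 Y0.00
G1 X8.00 Y0.00
G1 X8.00 Y16.29
G1 X0.00 Y16.29
G1 X0.00 Y0.00
; layer 2
G0 Z7.14
G0 X0.00 Y0.00
G1 X8.00 Y0.00
G1 X8.00 Y13.57
G1 X0.00 Y13.57
G1 X0.00 Y0.00
; layer 3
G0 Z10.71
G0 X0.00 Y0.00
G1 X8.00 Y0.00
G1 X8.00 Y10.86
G1 X0.00 Y10.86
G1 X0.00 Y0.00
; layer 4
G0 Z14.29
G0 X0.00 Y0.00
G1 X8.00 Y0.00
G1 X8.00 Y8.14
G1 X0.00 Y8.14
G1 X0.00 Y0.00
; layer 5
G0 Z17.86
G0 X0.00 Y0.00
G1 X8.00 Y0.00
G1 X8.00 Y5.43
G1 X0.00 Y5.43
G1 X0.00 Y0.00
; layer 6
G0 Z21.43
G0 X0.00 Y0.00
G1 X8.00 Y0.00
G1 X8.00 Y2.71
G1 X0.00 Y2.71
G1 X0.00 Y0.00
M2 ; end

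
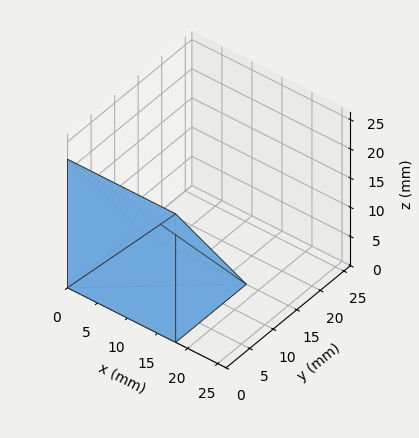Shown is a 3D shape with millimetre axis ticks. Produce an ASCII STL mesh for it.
Reading the render: the shape is a wedge (ramp): 18 × 15 mm base, rising to 22 mm along the y=0 edge and sloping linearly to z=0 at y=15 (dimensions read to the nearest mm from the axis ticks). For the STL, each face is triangulated and given an outward normal.

solid part
  facet normal 0.0000 0.0000 -1.0000
    outer loop
      vertex 18.000 15.000 0.000
      vertex 18.000 0.000 0.000
      vertex 0.000 0.000 0.000
    endloop
  endfacet
  facet normal 0.0000 0.0000 -1.0000
    outer loop
      vertex 0.000 15.000 0.000
      vertex 18.000 15.000 0.000
      vertex 0.000 0.000 0.000
    endloop
  endfacet
  facet normal 0.0000 -1.0000 0.0000
    outer loop
      vertex 0.000 0.000 0.000
      vertex 18.000 0.000 0.000
      vertex 18.000 0.000 22.000
    endloop
  endfacet
  facet normal 0.0000 -1.0000 0.0000
    outer loop
      vertex 0.000 0.000 0.000
      vertex 18.000 0.000 22.000
      vertex 0.000 0.000 22.000
    endloop
  endfacet
  facet normal 0.0000 0.8262 0.5633
    outer loop
      vertex 0.000 0.000 22.000
      vertex 18.000 0.000 22.000
      vertex 18.000 15.000 0.000
    endloop
  endfacet
  facet normal 0.0000 0.8262 0.5633
    outer loop
      vertex 0.000 0.000 22.000
      vertex 18.000 15.000 0.000
      vertex 0.000 15.000 0.000
    endloop
  endfacet
  facet normal -1.0000 0.0000 0.0000
    outer loop
      vertex 0.000 0.000 22.000
      vertex 0.000 15.000 0.000
      vertex 0.000 0.000 0.000
    endloop
  endfacet
  facet normal 1.0000 0.0000 0.0000
    outer loop
      vertex 18.000 0.000 0.000
      vertex 18.000 15.000 0.000
      vertex 18.000 0.000 22.000
    endloop
  endfacet
endsolid part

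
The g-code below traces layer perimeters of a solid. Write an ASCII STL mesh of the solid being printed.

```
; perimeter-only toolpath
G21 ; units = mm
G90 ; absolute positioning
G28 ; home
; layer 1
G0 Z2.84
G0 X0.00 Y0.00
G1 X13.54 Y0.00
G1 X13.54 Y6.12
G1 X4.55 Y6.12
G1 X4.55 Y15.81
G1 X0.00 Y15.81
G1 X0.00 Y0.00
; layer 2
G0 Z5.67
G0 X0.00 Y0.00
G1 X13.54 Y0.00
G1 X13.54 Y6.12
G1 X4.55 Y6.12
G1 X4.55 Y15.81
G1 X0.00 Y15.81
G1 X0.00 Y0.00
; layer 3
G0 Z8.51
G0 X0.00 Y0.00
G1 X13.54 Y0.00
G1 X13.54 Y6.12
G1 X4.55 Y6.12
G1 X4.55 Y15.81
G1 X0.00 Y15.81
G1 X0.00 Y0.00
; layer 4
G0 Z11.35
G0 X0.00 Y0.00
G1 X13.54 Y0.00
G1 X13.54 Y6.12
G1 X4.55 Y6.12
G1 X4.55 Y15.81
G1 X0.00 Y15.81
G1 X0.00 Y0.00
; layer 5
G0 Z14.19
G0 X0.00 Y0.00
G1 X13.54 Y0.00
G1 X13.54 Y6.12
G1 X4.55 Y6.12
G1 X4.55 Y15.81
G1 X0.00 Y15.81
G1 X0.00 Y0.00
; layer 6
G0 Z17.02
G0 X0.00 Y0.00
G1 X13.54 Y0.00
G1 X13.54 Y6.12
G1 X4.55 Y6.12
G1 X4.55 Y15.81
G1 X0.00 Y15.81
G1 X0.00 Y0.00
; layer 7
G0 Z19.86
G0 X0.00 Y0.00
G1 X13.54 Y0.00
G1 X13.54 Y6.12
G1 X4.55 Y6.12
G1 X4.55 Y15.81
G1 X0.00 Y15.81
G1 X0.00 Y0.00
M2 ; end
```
solid part
  facet normal 0.0000 0.0000 -1.0000
    outer loop
      vertex 13.54 6.12 0.00
      vertex 13.54 0.00 0.00
      vertex 0.00 0.00 0.00
    endloop
  endfacet
  facet normal 0.0000 0.0000 -1.0000
    outer loop
      vertex 4.55 6.12 0.00
      vertex 13.54 6.12 0.00
      vertex 0.00 0.00 0.00
    endloop
  endfacet
  facet normal 0.0000 0.0000 -1.0000
    outer loop
      vertex 4.55 15.81 0.00
      vertex 4.55 6.12 0.00
      vertex 0.00 0.00 0.00
    endloop
  endfacet
  facet normal 0.0000 0.0000 -1.0000
    outer loop
      vertex 0.00 15.81 0.00
      vertex 4.55 15.81 0.00
      vertex 0.00 0.00 0.00
    endloop
  endfacet
  facet normal 0.0000 0.0000 1.0000
    outer loop
      vertex 0.00 0.00 19.86
      vertex 13.54 0.00 19.86
      vertex 13.54 6.12 19.86
    endloop
  endfacet
  facet normal 0.0000 0.0000 1.0000
    outer loop
      vertex 0.00 0.00 19.86
      vertex 13.54 6.12 19.86
      vertex 4.55 6.12 19.86
    endloop
  endfacet
  facet normal 0.0000 0.0000 1.0000
    outer loop
      vertex 0.00 0.00 19.86
      vertex 4.55 6.12 19.86
      vertex 4.55 15.81 19.86
    endloop
  endfacet
  facet normal 0.0000 0.0000 1.0000
    outer loop
      vertex 0.00 0.00 19.86
      vertex 4.55 15.81 19.86
      vertex 0.00 15.81 19.86
    endloop
  endfacet
  facet normal 0.0000 -1.0000 0.0000
    outer loop
      vertex 0.00 0.00 0.00
      vertex 13.54 0.00 0.00
      vertex 13.54 0.00 19.86
    endloop
  endfacet
  facet normal 0.0000 -1.0000 0.0000
    outer loop
      vertex 0.00 0.00 0.00
      vertex 13.54 0.00 19.86
      vertex 0.00 0.00 19.86
    endloop
  endfacet
  facet normal 1.0000 0.0000 0.0000
    outer loop
      vertex 13.54 0.00 0.00
      vertex 13.54 6.12 0.00
      vertex 13.54 6.12 19.86
    endloop
  endfacet
  facet normal 1.0000 0.0000 0.0000
    outer loop
      vertex 13.54 0.00 0.00
      vertex 13.54 6.12 19.86
      vertex 13.54 0.00 19.86
    endloop
  endfacet
  facet normal 0.0000 1.0000 0.0000
    outer loop
      vertex 13.54 6.12 0.00
      vertex 4.55 6.12 0.00
      vertex 4.55 6.12 19.86
    endloop
  endfacet
  facet normal 0.0000 1.0000 0.0000
    outer loop
      vertex 13.54 6.12 0.00
      vertex 4.55 6.12 19.86
      vertex 13.54 6.12 19.86
    endloop
  endfacet
  facet normal 1.0000 0.0000 0.0000
    outer loop
      vertex 4.55 6.12 0.00
      vertex 4.55 15.81 0.00
      vertex 4.55 15.81 19.86
    endloop
  endfacet
  facet normal 1.0000 0.0000 0.0000
    outer loop
      vertex 4.55 6.12 0.00
      vertex 4.55 15.81 19.86
      vertex 4.55 6.12 19.86
    endloop
  endfacet
  facet normal 0.0000 1.0000 0.0000
    outer loop
      vertex 4.55 15.81 0.00
      vertex 0.00 15.81 0.00
      vertex 0.00 15.81 19.86
    endloop
  endfacet
  facet normal 0.0000 1.0000 0.0000
    outer loop
      vertex 4.55 15.81 0.00
      vertex 0.00 15.81 19.86
      vertex 4.55 15.81 19.86
    endloop
  endfacet
  facet normal -1.0000 0.0000 0.0000
    outer loop
      vertex 0.00 15.81 0.00
      vertex 0.00 0.00 0.00
      vertex 0.00 0.00 19.86
    endloop
  endfacet
  facet normal -1.0000 0.0000 0.0000
    outer loop
      vertex 0.00 15.81 0.00
      vertex 0.00 0.00 19.86
      vertex 0.00 15.81 19.86
    endloop
  endfacet
endsolid part

The G0 Z moves step by Δz≈2.84 mm. Every layer's G1 loop is the same polygon, so the solid is a straight extrusion of it from z=0 to z≈19.9. Closing with flat bottom and top caps and triangulating gives 20 facets — an L-shaped prism: outer 13.5 × 15.8 mm, arm thicknesses ≈ 6.12 mm (horizontal) and 4.55 mm (vertical), extruded 19.9 mm in z.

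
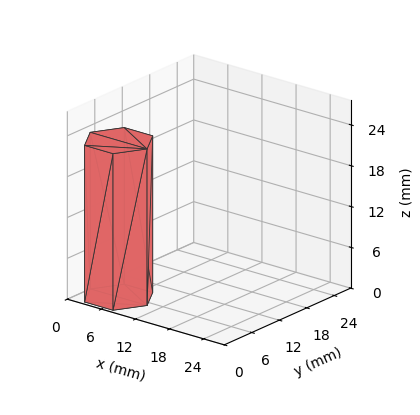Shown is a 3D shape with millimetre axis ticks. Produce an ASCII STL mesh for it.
Reading the render: the shape is a regular 6-sided prism (a cylinder approximated with 6 flat sides), circumscribed radius ≈ 5 mm, height ≈ 23 mm (dimensions read to the nearest mm from the axis ticks). For the STL, each face is triangulated and given an outward normal.

solid part
  facet normal 0.0000 0.0000 -1.0000
    outer loop
      vertex 2.500 9.330 0.000
      vertex 7.500 9.330 0.000
      vertex 10.000 5.000 0.000
    endloop
  endfacet
  facet normal 0.0000 0.0000 -1.0000
    outer loop
      vertex 0.000 5.000 0.000
      vertex 2.500 9.330 0.000
      vertex 10.000 5.000 0.000
    endloop
  endfacet
  facet normal 0.0000 0.0000 -1.0000
    outer loop
      vertex 2.500 0.670 0.000
      vertex 0.000 5.000 0.000
      vertex 10.000 5.000 0.000
    endloop
  endfacet
  facet normal 0.0000 0.0000 -1.0000
    outer loop
      vertex 7.500 0.670 0.000
      vertex 2.500 0.670 0.000
      vertex 10.000 5.000 0.000
    endloop
  endfacet
  facet normal 0.0000 0.0000 1.0000
    outer loop
      vertex 10.000 5.000 23.000
      vertex 7.500 9.330 23.000
      vertex 2.500 9.330 23.000
    endloop
  endfacet
  facet normal 0.0000 0.0000 1.0000
    outer loop
      vertex 10.000 5.000 23.000
      vertex 2.500 9.330 23.000
      vertex 0.000 5.000 23.000
    endloop
  endfacet
  facet normal 0.0000 0.0000 1.0000
    outer loop
      vertex 10.000 5.000 23.000
      vertex 0.000 5.000 23.000
      vertex 2.500 0.670 23.000
    endloop
  endfacet
  facet normal 0.0000 0.0000 1.0000
    outer loop
      vertex 10.000 5.000 23.000
      vertex 2.500 0.670 23.000
      vertex 7.500 0.670 23.000
    endloop
  endfacet
  facet normal 0.8660 0.5000 0.0000
    outer loop
      vertex 10.000 5.000 0.000
      vertex 7.500 9.330 0.000
      vertex 7.500 9.330 23.000
    endloop
  endfacet
  facet normal 0.8660 0.5000 0.0000
    outer loop
      vertex 10.000 5.000 0.000
      vertex 7.500 9.330 23.000
      vertex 10.000 5.000 23.000
    endloop
  endfacet
  facet normal 0.0000 1.0000 0.0000
    outer loop
      vertex 7.500 9.330 0.000
      vertex 2.500 9.330 0.000
      vertex 2.500 9.330 23.000
    endloop
  endfacet
  facet normal 0.0000 1.0000 0.0000
    outer loop
      vertex 7.500 9.330 0.000
      vertex 2.500 9.330 23.000
      vertex 7.500 9.330 23.000
    endloop
  endfacet
  facet normal -0.8660 0.5000 0.0000
    outer loop
      vertex 2.500 9.330 0.000
      vertex 0.000 5.000 0.000
      vertex 0.000 5.000 23.000
    endloop
  endfacet
  facet normal -0.8660 0.5000 0.0000
    outer loop
      vertex 2.500 9.330 0.000
      vertex 0.000 5.000 23.000
      vertex 2.500 9.330 23.000
    endloop
  endfacet
  facet normal -0.8660 -0.5000 0.0000
    outer loop
      vertex 0.000 5.000 0.000
      vertex 2.500 0.670 0.000
      vertex 2.500 0.670 23.000
    endloop
  endfacet
  facet normal -0.8660 -0.5000 0.0000
    outer loop
      vertex 0.000 5.000 0.000
      vertex 2.500 0.670 23.000
      vertex 0.000 5.000 23.000
    endloop
  endfacet
  facet normal 0.0000 -1.0000 0.0000
    outer loop
      vertex 2.500 0.670 0.000
      vertex 7.500 0.670 0.000
      vertex 7.500 0.670 23.000
    endloop
  endfacet
  facet normal 0.0000 -1.0000 0.0000
    outer loop
      vertex 2.500 0.670 0.000
      vertex 7.500 0.670 23.000
      vertex 2.500 0.670 23.000
    endloop
  endfacet
  facet normal 0.8660 -0.5000 0.0000
    outer loop
      vertex 7.500 0.670 0.000
      vertex 10.000 5.000 0.000
      vertex 10.000 5.000 23.000
    endloop
  endfacet
  facet normal 0.8660 -0.5000 0.0000
    outer loop
      vertex 7.500 0.670 0.000
      vertex 10.000 5.000 23.000
      vertex 7.500 0.670 23.000
    endloop
  endfacet
endsolid part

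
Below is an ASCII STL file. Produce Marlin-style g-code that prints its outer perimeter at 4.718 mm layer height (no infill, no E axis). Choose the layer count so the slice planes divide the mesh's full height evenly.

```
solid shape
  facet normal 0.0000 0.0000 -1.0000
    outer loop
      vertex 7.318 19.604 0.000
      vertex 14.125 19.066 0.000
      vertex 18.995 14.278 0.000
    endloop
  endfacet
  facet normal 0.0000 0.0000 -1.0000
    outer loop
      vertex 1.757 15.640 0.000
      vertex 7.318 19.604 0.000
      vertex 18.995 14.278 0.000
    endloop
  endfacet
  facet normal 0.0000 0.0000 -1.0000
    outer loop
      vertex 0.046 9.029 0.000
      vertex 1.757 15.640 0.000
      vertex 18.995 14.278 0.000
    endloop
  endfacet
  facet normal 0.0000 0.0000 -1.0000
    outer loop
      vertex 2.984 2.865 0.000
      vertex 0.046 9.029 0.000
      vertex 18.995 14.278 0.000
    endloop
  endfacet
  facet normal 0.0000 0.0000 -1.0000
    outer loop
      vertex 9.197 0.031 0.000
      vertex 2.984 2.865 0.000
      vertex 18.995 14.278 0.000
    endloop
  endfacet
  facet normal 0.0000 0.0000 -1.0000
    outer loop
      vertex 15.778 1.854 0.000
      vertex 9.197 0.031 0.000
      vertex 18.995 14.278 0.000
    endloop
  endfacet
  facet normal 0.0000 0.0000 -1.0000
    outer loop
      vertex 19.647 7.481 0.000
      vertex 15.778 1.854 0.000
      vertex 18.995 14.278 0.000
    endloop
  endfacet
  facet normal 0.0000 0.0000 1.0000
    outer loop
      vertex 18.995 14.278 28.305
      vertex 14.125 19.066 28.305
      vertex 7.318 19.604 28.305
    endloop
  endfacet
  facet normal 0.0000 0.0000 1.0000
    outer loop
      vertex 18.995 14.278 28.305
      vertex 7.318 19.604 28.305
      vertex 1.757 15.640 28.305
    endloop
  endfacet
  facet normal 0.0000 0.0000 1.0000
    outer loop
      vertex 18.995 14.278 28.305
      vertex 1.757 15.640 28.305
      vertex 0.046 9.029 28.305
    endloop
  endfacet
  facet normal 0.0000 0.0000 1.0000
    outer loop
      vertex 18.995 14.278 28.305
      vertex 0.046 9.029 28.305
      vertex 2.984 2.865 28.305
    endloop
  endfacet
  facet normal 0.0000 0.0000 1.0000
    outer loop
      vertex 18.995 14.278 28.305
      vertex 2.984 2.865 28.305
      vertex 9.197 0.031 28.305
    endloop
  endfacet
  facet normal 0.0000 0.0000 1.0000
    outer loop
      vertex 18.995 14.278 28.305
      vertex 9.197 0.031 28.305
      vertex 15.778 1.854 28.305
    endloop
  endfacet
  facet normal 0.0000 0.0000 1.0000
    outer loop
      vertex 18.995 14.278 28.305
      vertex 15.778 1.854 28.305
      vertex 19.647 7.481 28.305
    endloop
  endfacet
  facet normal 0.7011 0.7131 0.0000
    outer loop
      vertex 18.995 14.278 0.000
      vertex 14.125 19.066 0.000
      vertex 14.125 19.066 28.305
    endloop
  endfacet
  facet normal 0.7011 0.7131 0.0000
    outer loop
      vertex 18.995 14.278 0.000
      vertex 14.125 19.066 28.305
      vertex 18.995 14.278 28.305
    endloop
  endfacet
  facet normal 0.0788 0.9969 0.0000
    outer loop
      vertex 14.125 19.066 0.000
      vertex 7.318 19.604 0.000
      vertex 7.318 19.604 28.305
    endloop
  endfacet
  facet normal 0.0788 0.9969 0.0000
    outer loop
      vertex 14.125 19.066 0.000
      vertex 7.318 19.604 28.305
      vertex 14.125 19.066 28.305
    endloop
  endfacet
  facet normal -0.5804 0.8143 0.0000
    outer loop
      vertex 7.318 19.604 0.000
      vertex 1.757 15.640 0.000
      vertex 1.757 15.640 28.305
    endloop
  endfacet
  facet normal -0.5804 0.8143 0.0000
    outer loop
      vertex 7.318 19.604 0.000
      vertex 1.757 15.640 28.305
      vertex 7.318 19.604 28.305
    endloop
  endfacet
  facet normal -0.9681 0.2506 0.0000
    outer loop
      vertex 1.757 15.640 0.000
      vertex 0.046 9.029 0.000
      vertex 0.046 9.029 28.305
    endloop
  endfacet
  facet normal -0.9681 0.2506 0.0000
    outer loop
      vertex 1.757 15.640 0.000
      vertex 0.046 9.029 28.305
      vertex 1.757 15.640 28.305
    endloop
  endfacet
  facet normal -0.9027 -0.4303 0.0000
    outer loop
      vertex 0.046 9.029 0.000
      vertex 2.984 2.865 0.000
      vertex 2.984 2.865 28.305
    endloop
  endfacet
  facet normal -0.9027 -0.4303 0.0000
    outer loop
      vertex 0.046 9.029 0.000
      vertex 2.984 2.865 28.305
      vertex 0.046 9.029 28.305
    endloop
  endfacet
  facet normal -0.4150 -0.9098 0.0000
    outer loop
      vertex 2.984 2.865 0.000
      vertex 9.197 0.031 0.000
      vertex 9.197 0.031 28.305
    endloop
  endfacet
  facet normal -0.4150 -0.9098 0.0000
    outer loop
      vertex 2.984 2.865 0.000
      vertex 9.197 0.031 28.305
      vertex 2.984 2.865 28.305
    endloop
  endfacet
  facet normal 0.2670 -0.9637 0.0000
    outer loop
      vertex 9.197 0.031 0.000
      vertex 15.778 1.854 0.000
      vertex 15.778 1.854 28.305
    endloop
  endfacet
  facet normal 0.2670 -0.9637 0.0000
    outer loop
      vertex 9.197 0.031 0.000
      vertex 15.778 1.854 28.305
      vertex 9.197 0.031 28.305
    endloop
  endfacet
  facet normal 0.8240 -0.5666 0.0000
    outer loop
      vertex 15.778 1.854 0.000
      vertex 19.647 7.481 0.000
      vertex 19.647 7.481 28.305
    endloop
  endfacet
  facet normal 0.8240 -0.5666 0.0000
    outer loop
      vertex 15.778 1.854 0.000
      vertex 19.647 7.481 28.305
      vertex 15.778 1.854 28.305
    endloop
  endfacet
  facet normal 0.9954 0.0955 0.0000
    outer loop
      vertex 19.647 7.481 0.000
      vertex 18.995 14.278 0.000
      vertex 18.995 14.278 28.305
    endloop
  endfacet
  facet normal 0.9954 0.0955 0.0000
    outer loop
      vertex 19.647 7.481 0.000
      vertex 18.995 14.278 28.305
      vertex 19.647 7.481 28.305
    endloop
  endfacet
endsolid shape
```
; perimeter-only toolpath
G21 ; units = mm
G90 ; absolute positioning
G28 ; home
; layer 1
G0 Z4.718
G0 X18.995 Y14.278
G1 X14.125 Y19.066
G1 X7.318 Y19.604
G1 X1.757 Y15.640
G1 X0.046 Y9.029
G1 X2.984 Y2.865
G1 X9.197 Y0.031
G1 X15.778 Y1.854
G1 X19.647 Y7.481
G1 X18.995 Y14.278
; layer 2
G0 Z9.435
G0 X18.995 Y14.278
G1 X14.125 Y19.066
G1 X7.318 Y19.604
G1 X1.757 Y15.640
G1 X0.046 Y9.029
G1 X2.984 Y2.865
G1 X9.197 Y0.031
G1 X15.778 Y1.854
G1 X19.647 Y7.481
G1 X18.995 Y14.278
; layer 3
G0 Z14.152
G0 X18.995 Y14.278
G1 X14.125 Y19.066
G1 X7.318 Y19.604
G1 X1.757 Y15.640
G1 X0.046 Y9.029
G1 X2.984 Y2.865
G1 X9.197 Y0.031
G1 X15.778 Y1.854
G1 X19.647 Y7.481
G1 X18.995 Y14.278
; layer 4
G0 Z18.870
G0 X18.995 Y14.278
G1 X14.125 Y19.066
G1 X7.318 Y19.604
G1 X1.757 Y15.640
G1 X0.046 Y9.029
G1 X2.984 Y2.865
G1 X9.197 Y0.031
G1 X15.778 Y1.854
G1 X19.647 Y7.481
G1 X18.995 Y14.278
; layer 5
G0 Z23.588
G0 X18.995 Y14.278
G1 X14.125 Y19.066
G1 X7.318 Y19.604
G1 X1.757 Y15.640
G1 X0.046 Y9.029
G1 X2.984 Y2.865
G1 X9.197 Y0.031
G1 X15.778 Y1.854
G1 X19.647 Y7.481
G1 X18.995 Y14.278
; layer 6
G0 Z28.305
G0 X18.995 Y14.278
G1 X14.125 Y19.066
G1 X7.318 Y19.604
G1 X1.757 Y15.640
G1 X0.046 Y9.029
G1 X2.984 Y2.865
G1 X9.197 Y0.031
G1 X15.778 Y1.854
G1 X19.647 Y7.481
G1 X18.995 Y14.278
M2 ; end

The solid is a regular 9-sided prism (a cylinder approximated with 9 flat sides), circumscribed radius ≈ 9.98 mm, height ≈ 28.3 mm. Slicing at Δz = 4.718 mm — 6 equal slices spanning the solid's height, so layer i sits at z = i·h/6 — gives 6 non-empty perimeters. Each is a 9-segment closed polygon; G0 lifts to the layer z and rapids to the start vertex, then G1 traces the edges.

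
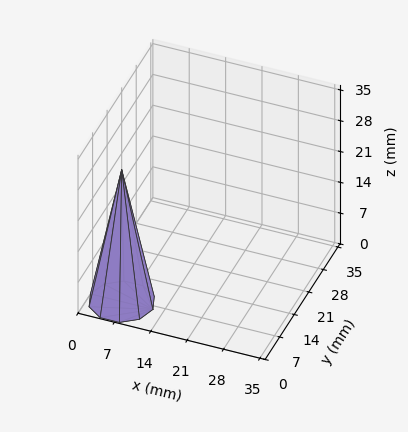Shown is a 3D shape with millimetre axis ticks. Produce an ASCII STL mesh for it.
Reading the render: the shape is a regular 10-sided pyramid, base circumscribed radius ≈ 6 mm, apex at z ≈ 30 mm (dimensions read to the nearest mm from the axis ticks). For the STL, each face is triangulated and given an outward normal.

solid part
  facet normal 0.0000 0.0000 -1.0000
    outer loop
      vertex 7.85 11.71 0.00
      vertex 10.85 9.53 0.00
      vertex 12.00 6.00 0.00
    endloop
  endfacet
  facet normal 0.0000 0.0000 -1.0000
    outer loop
      vertex 4.15 11.71 0.00
      vertex 7.85 11.71 0.00
      vertex 12.00 6.00 0.00
    endloop
  endfacet
  facet normal 0.0000 0.0000 -1.0000
    outer loop
      vertex 1.15 9.53 0.00
      vertex 4.15 11.71 0.00
      vertex 12.00 6.00 0.00
    endloop
  endfacet
  facet normal 0.0000 0.0000 -1.0000
    outer loop
      vertex 0.00 6.00 0.00
      vertex 1.15 9.53 0.00
      vertex 12.00 6.00 0.00
    endloop
  endfacet
  facet normal 0.0000 0.0000 -1.0000
    outer loop
      vertex 1.15 2.47 0.00
      vertex 0.00 6.00 0.00
      vertex 12.00 6.00 0.00
    endloop
  endfacet
  facet normal 0.0000 0.0000 -1.0000
    outer loop
      vertex 4.15 0.29 0.00
      vertex 1.15 2.47 0.00
      vertex 12.00 6.00 0.00
    endloop
  endfacet
  facet normal 0.0000 0.0000 -1.0000
    outer loop
      vertex 7.85 0.29 0.00
      vertex 4.15 0.29 0.00
      vertex 12.00 6.00 0.00
    endloop
  endfacet
  facet normal 0.0000 0.0000 -1.0000
    outer loop
      vertex 10.85 2.47 0.00
      vertex 7.85 0.29 0.00
      vertex 12.00 6.00 0.00
    endloop
  endfacet
  facet normal 0.9341 0.3043 0.1868
    outer loop
      vertex 12.00 6.00 0.00
      vertex 10.85 9.53 0.00
      vertex 6.00 6.00 30.00
    endloop
  endfacet
  facet normal 0.5775 0.7947 0.1869
    outer loop
      vertex 10.85 9.53 0.00
      vertex 7.85 11.71 0.00
      vertex 6.00 6.00 30.00
    endloop
  endfacet
  facet normal 0.0000 0.9824 0.1870
    outer loop
      vertex 7.85 11.71 0.00
      vertex 4.15 11.71 0.00
      vertex 6.00 6.00 30.00
    endloop
  endfacet
  facet normal -0.5775 0.7947 0.1869
    outer loop
      vertex 4.15 11.71 0.00
      vertex 1.15 9.53 0.00
      vertex 6.00 6.00 30.00
    endloop
  endfacet
  facet normal -0.9341 0.3043 0.1868
    outer loop
      vertex 1.15 9.53 0.00
      vertex 0.00 6.00 0.00
      vertex 6.00 6.00 30.00
    endloop
  endfacet
  facet normal -0.9341 -0.3043 0.1868
    outer loop
      vertex 0.00 6.00 0.00
      vertex 1.15 2.47 0.00
      vertex 6.00 6.00 30.00
    endloop
  endfacet
  facet normal -0.5775 -0.7947 0.1869
    outer loop
      vertex 1.15 2.47 0.00
      vertex 4.15 0.29 0.00
      vertex 6.00 6.00 30.00
    endloop
  endfacet
  facet normal 0.0000 -0.9824 0.1870
    outer loop
      vertex 4.15 0.29 0.00
      vertex 7.85 0.29 0.00
      vertex 6.00 6.00 30.00
    endloop
  endfacet
  facet normal 0.5775 -0.7947 0.1869
    outer loop
      vertex 7.85 0.29 0.00
      vertex 10.85 2.47 0.00
      vertex 6.00 6.00 30.00
    endloop
  endfacet
  facet normal 0.9341 -0.3043 0.1868
    outer loop
      vertex 10.85 2.47 0.00
      vertex 12.00 6.00 0.00
      vertex 6.00 6.00 30.00
    endloop
  endfacet
endsolid part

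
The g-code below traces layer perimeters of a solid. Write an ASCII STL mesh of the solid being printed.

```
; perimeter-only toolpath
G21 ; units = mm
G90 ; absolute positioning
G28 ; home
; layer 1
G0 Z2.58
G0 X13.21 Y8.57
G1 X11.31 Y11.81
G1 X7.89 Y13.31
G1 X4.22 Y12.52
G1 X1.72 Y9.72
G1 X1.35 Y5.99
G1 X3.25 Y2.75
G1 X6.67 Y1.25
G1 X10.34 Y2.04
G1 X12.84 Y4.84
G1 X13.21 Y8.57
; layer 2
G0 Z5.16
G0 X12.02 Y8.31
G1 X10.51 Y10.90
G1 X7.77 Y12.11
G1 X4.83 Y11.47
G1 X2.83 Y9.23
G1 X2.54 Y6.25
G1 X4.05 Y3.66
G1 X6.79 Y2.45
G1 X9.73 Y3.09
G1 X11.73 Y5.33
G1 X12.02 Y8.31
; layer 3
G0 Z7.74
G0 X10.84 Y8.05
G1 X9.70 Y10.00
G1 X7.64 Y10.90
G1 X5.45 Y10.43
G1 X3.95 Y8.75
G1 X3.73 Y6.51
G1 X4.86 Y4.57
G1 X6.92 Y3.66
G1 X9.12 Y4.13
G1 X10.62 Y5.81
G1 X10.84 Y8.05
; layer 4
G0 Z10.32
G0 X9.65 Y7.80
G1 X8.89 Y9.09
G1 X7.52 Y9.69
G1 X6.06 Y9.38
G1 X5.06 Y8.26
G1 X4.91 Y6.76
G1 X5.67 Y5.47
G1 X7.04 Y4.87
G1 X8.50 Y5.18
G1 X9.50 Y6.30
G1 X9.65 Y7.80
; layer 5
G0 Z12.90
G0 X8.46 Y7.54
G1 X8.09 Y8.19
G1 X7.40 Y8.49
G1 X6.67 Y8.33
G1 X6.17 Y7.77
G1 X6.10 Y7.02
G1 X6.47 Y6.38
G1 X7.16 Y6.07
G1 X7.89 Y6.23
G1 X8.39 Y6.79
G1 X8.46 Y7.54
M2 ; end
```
solid part
  facet normal 0.0000 0.0000 -1.0000
    outer loop
      vertex 8.01 14.52 0.00
      vertex 12.12 12.71 0.00
      vertex 14.39 8.83 0.00
    endloop
  endfacet
  facet normal 0.0000 0.0000 -1.0000
    outer loop
      vertex 3.61 13.57 0.00
      vertex 8.01 14.52 0.00
      vertex 14.39 8.83 0.00
    endloop
  endfacet
  facet normal 0.0000 0.0000 -1.0000
    outer loop
      vertex 0.61 10.21 0.00
      vertex 3.61 13.57 0.00
      vertex 14.39 8.83 0.00
    endloop
  endfacet
  facet normal 0.0000 0.0000 -1.0000
    outer loop
      vertex 0.17 5.73 0.00
      vertex 0.61 10.21 0.00
      vertex 14.39 8.83 0.00
    endloop
  endfacet
  facet normal 0.0000 0.0000 -1.0000
    outer loop
      vertex 2.44 1.85 0.00
      vertex 0.17 5.73 0.00
      vertex 14.39 8.83 0.00
    endloop
  endfacet
  facet normal 0.0000 0.0000 -1.0000
    outer loop
      vertex 6.55 0.04 0.00
      vertex 2.44 1.85 0.00
      vertex 14.39 8.83 0.00
    endloop
  endfacet
  facet normal 0.0000 0.0000 -1.0000
    outer loop
      vertex 10.95 0.99 0.00
      vertex 6.55 0.04 0.00
      vertex 14.39 8.83 0.00
    endloop
  endfacet
  facet normal 0.0000 0.0000 -1.0000
    outer loop
      vertex 13.95 4.35 0.00
      vertex 10.95 0.99 0.00
      vertex 14.39 8.83 0.00
    endloop
  endfacet
  facet normal 0.7880 0.4610 0.4081
    outer loop
      vertex 14.39 8.83 0.00
      vertex 12.12 12.71 0.00
      vertex 7.28 7.28 15.48
    endloop
  endfacet
  facet normal 0.3679 0.8355 0.4081
    outer loop
      vertex 12.12 12.71 0.00
      vertex 8.01 14.52 0.00
      vertex 7.28 7.28 15.48
    endloop
  endfacet
  facet normal -0.1927 0.8923 0.4082
    outer loop
      vertex 8.01 14.52 0.00
      vertex 3.61 13.57 0.00
      vertex 7.28 7.28 15.48
    endloop
  endfacet
  facet normal -0.6809 0.6079 0.4084
    outer loop
      vertex 3.61 13.57 0.00
      vertex 0.61 10.21 0.00
      vertex 7.28 7.28 15.48
    endloop
  endfacet
  facet normal -0.9085 0.0892 0.4083
    outer loop
      vertex 0.61 10.21 0.00
      vertex 0.17 5.73 0.00
      vertex 7.28 7.28 15.48
    endloop
  endfacet
  facet normal -0.7880 -0.4610 0.4081
    outer loop
      vertex 0.17 5.73 0.00
      vertex 2.44 1.85 0.00
      vertex 7.28 7.28 15.48
    endloop
  endfacet
  facet normal -0.3679 -0.8355 0.4081
    outer loop
      vertex 2.44 1.85 0.00
      vertex 6.55 0.04 0.00
      vertex 7.28 7.28 15.48
    endloop
  endfacet
  facet normal 0.1927 -0.8923 0.4082
    outer loop
      vertex 6.55 0.04 0.00
      vertex 10.95 0.99 0.00
      vertex 7.28 7.28 15.48
    endloop
  endfacet
  facet normal 0.6809 -0.6079 0.4084
    outer loop
      vertex 10.95 0.99 0.00
      vertex 13.95 4.35 0.00
      vertex 7.28 7.28 15.48
    endloop
  endfacet
  facet normal 0.9085 -0.0892 0.4083
    outer loop
      vertex 13.95 4.35 0.00
      vertex 14.39 8.83 0.00
      vertex 7.28 7.28 15.48
    endloop
  endfacet
endsolid part

The G0 Z moves step by Δz≈2.58 mm. The G1 loops shrink linearly with z, so the solid tapers from its base footprint up to z≈15.5. Closing with a flat bottom cap and the tapered top and triangulating gives 18 facets — a regular 10-sided pyramid, base circumscribed radius ≈ 7.28 mm, apex at z ≈ 15.5 mm.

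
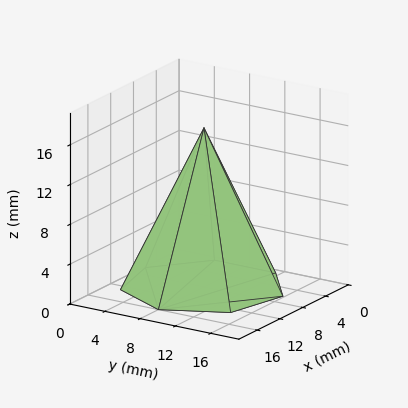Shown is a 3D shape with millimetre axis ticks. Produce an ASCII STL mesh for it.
Reading the render: the shape is a regular 7-sided pyramid, base circumscribed radius ≈ 8 mm, apex at z ≈ 16 mm (dimensions read to the nearest mm from the axis ticks). For the STL, each face is triangulated and given an outward normal.

solid part
  facet normal 0.0000 0.0000 -1.0000
    outer loop
      vertex 6.22 15.80 0.00
      vertex 12.99 14.25 0.00
      vertex 16.00 8.00 0.00
    endloop
  endfacet
  facet normal 0.0000 0.0000 -1.0000
    outer loop
      vertex 0.79 11.47 0.00
      vertex 6.22 15.80 0.00
      vertex 16.00 8.00 0.00
    endloop
  endfacet
  facet normal 0.0000 0.0000 -1.0000
    outer loop
      vertex 0.79 4.53 0.00
      vertex 0.79 11.47 0.00
      vertex 16.00 8.00 0.00
    endloop
  endfacet
  facet normal 0.0000 0.0000 -1.0000
    outer loop
      vertex 6.22 0.20 0.00
      vertex 0.79 4.53 0.00
      vertex 16.00 8.00 0.00
    endloop
  endfacet
  facet normal 0.0000 0.0000 -1.0000
    outer loop
      vertex 12.99 1.75 0.00
      vertex 6.22 0.20 0.00
      vertex 16.00 8.00 0.00
    endloop
  endfacet
  facet normal 0.8215 0.3956 0.4107
    outer loop
      vertex 16.00 8.00 0.00
      vertex 12.99 14.25 0.00
      vertex 8.00 8.00 16.00
    endloop
  endfacet
  facet normal 0.2035 0.8888 0.4106
    outer loop
      vertex 12.99 14.25 0.00
      vertex 6.22 15.80 0.00
      vertex 8.00 8.00 16.00
    endloop
  endfacet
  facet normal -0.5684 0.7128 0.4108
    outer loop
      vertex 6.22 15.80 0.00
      vertex 0.79 11.47 0.00
      vertex 8.00 8.00 16.00
    endloop
  endfacet
  facet normal -0.9117 0.0000 0.4108
    outer loop
      vertex 0.79 11.47 0.00
      vertex 0.79 4.53 0.00
      vertex 8.00 8.00 16.00
    endloop
  endfacet
  facet normal -0.5684 -0.7128 0.4108
    outer loop
      vertex 0.79 4.53 0.00
      vertex 6.22 0.20 0.00
      vertex 8.00 8.00 16.00
    endloop
  endfacet
  facet normal 0.2035 -0.8888 0.4106
    outer loop
      vertex 6.22 0.20 0.00
      vertex 12.99 1.75 0.00
      vertex 8.00 8.00 16.00
    endloop
  endfacet
  facet normal 0.8215 -0.3956 0.4107
    outer loop
      vertex 12.99 1.75 0.00
      vertex 16.00 8.00 0.00
      vertex 8.00 8.00 16.00
    endloop
  endfacet
endsolid part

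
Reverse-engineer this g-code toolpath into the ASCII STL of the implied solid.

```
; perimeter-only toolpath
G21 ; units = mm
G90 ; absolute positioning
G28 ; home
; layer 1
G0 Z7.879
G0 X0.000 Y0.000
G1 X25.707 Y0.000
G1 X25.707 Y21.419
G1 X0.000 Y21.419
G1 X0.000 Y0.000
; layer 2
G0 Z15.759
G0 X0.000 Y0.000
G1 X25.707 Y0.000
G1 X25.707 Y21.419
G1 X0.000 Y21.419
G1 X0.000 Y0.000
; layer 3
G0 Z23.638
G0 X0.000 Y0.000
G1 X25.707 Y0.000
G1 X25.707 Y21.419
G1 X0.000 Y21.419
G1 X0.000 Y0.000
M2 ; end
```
solid part
  facet normal 0.0000 0.0000 -1.0000
    outer loop
      vertex 25.707 21.419 0.000
      vertex 25.707 0.000 0.000
      vertex 0.000 0.000 0.000
    endloop
  endfacet
  facet normal 0.0000 0.0000 -1.0000
    outer loop
      vertex 0.000 21.419 0.000
      vertex 25.707 21.419 0.000
      vertex 0.000 0.000 0.000
    endloop
  endfacet
  facet normal 0.0000 0.0000 1.0000
    outer loop
      vertex 0.000 0.000 23.638
      vertex 25.707 0.000 23.638
      vertex 25.707 21.419 23.638
    endloop
  endfacet
  facet normal 0.0000 0.0000 1.0000
    outer loop
      vertex 0.000 0.000 23.638
      vertex 25.707 21.419 23.638
      vertex 0.000 21.419 23.638
    endloop
  endfacet
  facet normal 0.0000 -1.0000 0.0000
    outer loop
      vertex 0.000 0.000 0.000
      vertex 25.707 0.000 0.000
      vertex 25.707 0.000 23.638
    endloop
  endfacet
  facet normal 0.0000 -1.0000 0.0000
    outer loop
      vertex 0.000 0.000 0.000
      vertex 25.707 0.000 23.638
      vertex 0.000 0.000 23.638
    endloop
  endfacet
  facet normal 0.0000 1.0000 0.0000
    outer loop
      vertex 25.707 21.419 23.638
      vertex 25.707 21.419 0.000
      vertex 0.000 21.419 0.000
    endloop
  endfacet
  facet normal 0.0000 1.0000 0.0000
    outer loop
      vertex 0.000 21.419 23.638
      vertex 25.707 21.419 23.638
      vertex 0.000 21.419 0.000
    endloop
  endfacet
  facet normal -1.0000 0.0000 0.0000
    outer loop
      vertex 0.000 21.419 23.638
      vertex 0.000 21.419 0.000
      vertex 0.000 0.000 0.000
    endloop
  endfacet
  facet normal -1.0000 0.0000 0.0000
    outer loop
      vertex 0.000 0.000 23.638
      vertex 0.000 21.419 23.638
      vertex 0.000 0.000 0.000
    endloop
  endfacet
  facet normal 1.0000 0.0000 0.0000
    outer loop
      vertex 25.707 0.000 0.000
      vertex 25.707 21.419 0.000
      vertex 25.707 21.419 23.638
    endloop
  endfacet
  facet normal 1.0000 0.0000 0.0000
    outer loop
      vertex 25.707 0.000 0.000
      vertex 25.707 21.419 23.638
      vertex 25.707 0.000 23.638
    endloop
  endfacet
endsolid part

The G0 Z moves step by Δz≈7.879 mm. Every layer's G1 loop is the same polygon, so the solid is a straight extrusion of it from z=0 to z≈23.6. Closing with flat bottom and top caps and triangulating gives 12 facets — a rectangular box, roughly 25.7 × 21.4 mm footprint and 23.6 mm tall.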